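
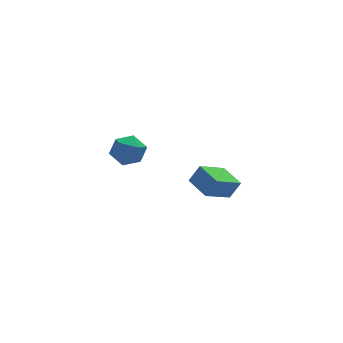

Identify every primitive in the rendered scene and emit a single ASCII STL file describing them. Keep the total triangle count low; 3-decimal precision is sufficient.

solid 
facet normal -0.505 0.024 -0.863
outer loop
vertex 1.932 0.662 -2.383
vertex 1.512 2.032 -2.1
vertex 3.373 1.275 -3.209
endloop
endfacet
facet normal 0.287 -0.938 -0.195
outer loop
vertex 3.928 1.248 -2.26
vertex 1.932 0.662 -2.383
vertex 3.373 1.275 -3.209
endloop
endfacet
facet normal -0.505 0.024 -0.863
outer loop
vertex 3.373 1.275 -3.209
vertex 1.512 2.032 -2.1
vertex 2.953 2.644 -2.926
endloop
endfacet
facet normal 0.814 0.346 -0.466
outer loop
vertex 2.953 2.644 -2.926
vertex 3.928 1.248 -2.26
vertex 3.373 1.275 -3.209
endloop
endfacet
facet normal -0.814 -0.346 0.466
outer loop
vertex 1.932 0.662 -2.383
vertex 2.067 2.005 -1.151
vertex 1.512 2.032 -2.1
endloop
endfacet
facet normal 0.287 -0.938 -0.194
outer loop
vertex 2.487 0.636 -1.434
vertex 1.932 0.662 -2.383
vertex 3.928 1.248 -2.26
endloop
endfacet
facet normal -0.814 -0.346 0.467
outer loop
vertex 2.487 0.636 -1.434
vertex 2.067 2.005 -1.151
vertex 1.932 0.662 -2.383
endloop
endfacet
facet normal -0.287 0.938 0.194
outer loop
vertex 1.512 2.032 -2.1
vertex 2.067 2.005 -1.151
vertex 2.953 2.644 -2.926
endloop
endfacet
facet normal 0.814 0.346 -0.467
outer loop
vertex 3.508 2.618 -1.977
vertex 3.928 1.248 -2.26
vertex 2.953 2.644 -2.926
endloop
endfacet
facet normal -0.288 0.938 0.194
outer loop
vertex 2.953 2.644 -2.926
vertex 2.067 2.005 -1.151
vertex 3.508 2.618 -1.977
endloop
endfacet
facet normal 0.505 -0.024 0.863
outer loop
vertex 3.508 2.618 -1.977
vertex 2.487 0.636 -1.434
vertex 3.928 1.248 -2.26
endloop
endfacet
facet normal 0.505 -0.024 0.863
outer loop
vertex 2.067 2.005 -1.151
vertex 2.487 0.636 -1.434
vertex 3.508 2.618 -1.977
endloop
endfacet
facet normal -0.830 0.289 0.476
outer loop
vertex -3.154 -1.914 4.243
vertex -3.641 -2.522 3.763
vertex -3.267 -2.764 4.562
endloop
endfacet
facet normal -0.256 0.369 0.893
outer loop
vertex -3.154 -1.914 4.243
vertex -3.267 -2.764 4.562
vertex -2.451 -2.355 4.627
endloop
endfacet
facet normal 0.200 0.805 0.559
outer loop
vertex -3.154 -1.914 4.243
vertex -2.451 -2.355 4.627
vertex -2.321 -1.861 3.869
endloop
endfacet
facet normal -0.092 0.994 -0.064
outer loop
vertex -3.154 -1.914 4.243
vertex -2.321 -1.861 3.869
vertex -3.057 -1.964 3.334
endloop
endfacet
facet normal -0.729 0.675 -0.115
outer loop
vertex -3.154 -1.914 4.243
vertex -3.057 -1.964 3.334
vertex -3.641 -2.522 3.763
endloop
endfacet
facet normal 0.057 -0.267 0.962
outer loop
vertex -2.451 -2.355 4.627
vertex -3.267 -2.764 4.562
vertex -2.503 -3.236 4.386
endloop
endfacet
facet normal -0.871 -0.398 0.287
outer loop
vertex -3.267 -2.764 4.562
vertex -3.641 -2.522 3.763
vertex -3.239 -3.339 3.851
endloop
endfacet
facet normal -0.707 0.225 -0.670
outer loop
vertex -3.641 -2.522 3.763
vertex -3.057 -1.964 3.334
vertex -3.109 -2.845 3.093
endloop
endfacet
facet normal 0.323 0.742 -0.587
outer loop
vertex -3.057 -1.964 3.334
vertex -2.321 -1.861 3.869
vertex -2.293 -2.436 3.158
endloop
endfacet
facet normal 0.795 0.437 0.421
outer loop
vertex -2.321 -1.861 3.869
vertex -2.451 -2.355 4.627
vertex -1.919 -2.678 3.957
endloop
endfacet
facet normal 0.092 -0.994 0.064
outer loop
vertex -2.406 -3.286 3.477
vertex -2.503 -3.236 4.386
vertex -3.239 -3.339 3.851
endloop
endfacet
facet normal -0.200 -0.805 -0.559
outer loop
vertex -2.406 -3.286 3.477
vertex -3.239 -3.339 3.851
vertex -3.109 -2.845 3.093
endloop
endfacet
facet normal 0.256 -0.369 -0.893
outer loop
vertex -2.406 -3.286 3.477
vertex -3.109 -2.845 3.093
vertex -2.293 -2.436 3.158
endloop
endfacet
facet normal 0.830 -0.289 -0.476
outer loop
vertex -2.406 -3.286 3.477
vertex -2.293 -2.436 3.158
vertex -1.919 -2.678 3.957
endloop
endfacet
facet normal 0.729 -0.675 0.115
outer loop
vertex -2.406 -3.286 3.477
vertex -1.919 -2.678 3.957
vertex -2.503 -3.236 4.386
endloop
endfacet
facet normal -0.323 -0.742 0.587
outer loop
vertex -3.239 -3.339 3.851
vertex -2.503 -3.236 4.386
vertex -3.267 -2.764 4.562
endloop
endfacet
facet normal -0.795 -0.437 -0.421
outer loop
vertex -3.109 -2.845 3.093
vertex -3.239 -3.339 3.851
vertex -3.641 -2.522 3.763
endloop
endfacet
facet normal -0.057 0.267 -0.962
outer loop
vertex -2.293 -2.436 3.158
vertex -3.109 -2.845 3.093
vertex -3.057 -1.964 3.334
endloop
endfacet
facet normal 0.871 0.398 -0.287
outer loop
vertex -1.919 -2.678 3.957
vertex -2.293 -2.436 3.158
vertex -2.321 -1.861 3.869
endloop
endfacet
facet normal 0.707 -0.225 0.670
outer loop
vertex -2.503 -3.236 4.386
vertex -1.919 -2.678 3.957
vertex -2.451 -2.355 4.627
endloop
endfacet

endsolid


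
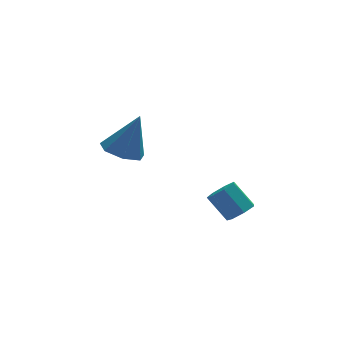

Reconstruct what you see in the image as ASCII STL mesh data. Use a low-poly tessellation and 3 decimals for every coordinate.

solid 
facet normal 0.467 -0.499 -0.730
outer loop
vertex 3.488 -2.878 -1.225
vertex 2.955 -3.114 -1.405
vertex 3.223 -2.597 -1.587
endloop
endfacet
facet normal 0.728 0.685 -0.001
outer loop
vertex 3.488 -2.878 -1.225
vertex 3.223 -2.597 -1.587
vertex 2.917 -2.27 -0.335
endloop
endfacet
facet normal 0.729 0.684 -0.001
outer loop
vertex 2.917 -2.27 -0.335
vertex 3.223 -2.597 -1.587
vertex 2.653 -1.989 -0.697
endloop
endfacet
facet normal -0.468 0.499 0.729
outer loop
vertex 2.917 -2.27 -0.335
vertex 2.653 -1.989 -0.697
vertex 2.385 -2.506 -0.515
endloop
endfacet
facet normal 0.469 -0.499 -0.729
outer loop
vertex 3.223 -2.597 -1.587
vertex 2.955 -3.114 -1.405
vertex 2.757 -2.706 -1.812
endloop
endfacet
facet normal 0.062 0.842 -0.536
outer loop
vertex 3.223 -2.597 -1.587
vertex 2.757 -2.706 -1.812
vertex 2.653 -1.989 -0.697
endloop
endfacet
facet normal 0.063 0.842 -0.536
outer loop
vertex 2.653 -1.989 -0.697
vertex 2.757 -2.706 -1.812
vertex 2.186 -2.097 -0.922
endloop
endfacet
facet normal -0.467 0.499 0.730
outer loop
vertex 2.653 -1.989 -0.697
vertex 2.186 -2.097 -0.922
vertex 2.385 -2.506 -0.515
endloop
endfacet
facet normal 0.469 -0.499 -0.729
outer loop
vertex 2.757 -2.706 -1.812
vertex 2.955 -3.114 -1.405
vertex 2.44 -3.122 -1.731
endloop
endfacet
facet normal -0.650 0.365 -0.667
outer loop
vertex 2.757 -2.706 -1.812
vertex 2.44 -3.122 -1.731
vertex 2.186 -2.097 -0.922
endloop
endfacet
facet normal -0.650 0.365 -0.667
outer loop
vertex 2.186 -2.097 -0.922
vertex 2.44 -3.122 -1.731
vertex 1.869 -2.513 -0.841
endloop
endfacet
facet normal -0.468 0.499 0.730
outer loop
vertex 2.186 -2.097 -0.922
vertex 1.869 -2.513 -0.841
vertex 2.385 -2.506 -0.515
endloop
endfacet
facet normal 0.469 -0.500 -0.728
outer loop
vertex 2.44 -3.122 -1.731
vertex 2.955 -3.114 -1.405
vertex 2.511 -3.532 -1.404
endloop
endfacet
facet normal -0.873 -0.387 -0.296
outer loop
vertex 2.44 -3.122 -1.731
vertex 2.511 -3.532 -1.404
vertex 1.869 -2.513 -0.841
endloop
endfacet
facet normal -0.873 -0.387 -0.296
outer loop
vertex 1.869 -2.513 -0.841
vertex 2.511 -3.532 -1.404
vertex 1.94 -2.923 -0.514
endloop
endfacet
facet normal -0.467 0.500 0.729
outer loop
vertex 1.869 -2.513 -0.841
vertex 1.94 -2.923 -0.514
vertex 2.385 -2.506 -0.515
endloop
endfacet
facet normal 0.468 -0.499 -0.730
outer loop
vertex 2.511 -3.532 -1.404
vertex 2.955 -3.114 -1.405
vertex 2.917 -3.628 -1.078
endloop
endfacet
facet normal -0.440 -0.847 0.298
outer loop
vertex 2.511 -3.532 -1.404
vertex 2.917 -3.628 -1.078
vertex 1.94 -2.923 -0.514
endloop
endfacet
facet normal -0.440 -0.847 0.298
outer loop
vertex 1.94 -2.923 -0.514
vertex 2.917 -3.628 -1.078
vertex 2.346 -3.019 -0.188
endloop
endfacet
facet normal -0.467 0.500 0.729
outer loop
vertex 1.94 -2.923 -0.514
vertex 2.346 -3.019 -0.188
vertex 2.385 -2.506 -0.515
endloop
endfacet
facet normal 0.468 -0.499 -0.730
outer loop
vertex 2.917 -3.628 -1.078
vertex 2.955 -3.114 -1.405
vertex 3.352 -3.337 -0.998
endloop
endfacet
facet normal 0.325 -0.670 0.667
outer loop
vertex 2.917 -3.628 -1.078
vertex 3.352 -3.337 -0.998
vertex 2.346 -3.019 -0.188
endloop
endfacet
facet normal 0.325 -0.670 0.667
outer loop
vertex 2.346 -3.019 -0.188
vertex 3.352 -3.337 -0.998
vertex 2.781 -2.728 -0.108
endloop
endfacet
facet normal -0.468 0.500 0.728
outer loop
vertex 2.346 -3.019 -0.188
vertex 2.781 -2.728 -0.108
vertex 2.385 -2.506 -0.515
endloop
endfacet
facet normal 0.467 -0.499 -0.730
outer loop
vertex 3.352 -3.337 -0.998
vertex 2.955 -3.114 -1.405
vertex 3.488 -2.878 -1.225
endloop
endfacet
facet normal 0.846 0.013 0.533
outer loop
vertex 3.352 -3.337 -0.998
vertex 3.488 -2.878 -1.225
vertex 2.781 -2.728 -0.108
endloop
endfacet
facet normal 0.846 0.013 0.533
outer loop
vertex 2.781 -2.728 -0.108
vertex 3.488 -2.878 -1.225
vertex 2.917 -2.27 -0.335
endloop
endfacet
facet normal -0.468 0.500 0.728
outer loop
vertex 2.781 -2.728 -0.108
vertex 2.917 -2.27 -0.335
vertex 2.385 -2.506 -0.515
endloop
endfacet
facet normal -0.386 -0.055 -0.921
outer loop
vertex 0.212 2.224 -0.752
vertex -0.286 1.53 -0.502
vertex -0.486 2.396 -0.47
endloop
endfacet
facet normal 0.323 0.915 0.243
outer loop
vertex 0.212 2.224 -0.752
vertex -0.486 2.396 -0.47
vertex 0.426 1.63 1.202
endloop
endfacet
facet normal -0.385 -0.055 -0.921
outer loop
vertex -0.486 2.396 -0.47
vertex -0.286 1.53 -0.502
vertex -1.034 1.916 -0.212
endloop
endfacet
facet normal -0.388 0.739 0.550
outer loop
vertex -0.486 2.396 -0.47
vertex -1.034 1.916 -0.212
vertex 0.426 1.63 1.202
endloop
endfacet
facet normal -0.385 -0.054 -0.921
outer loop
vertex -1.034 1.916 -0.212
vertex -0.286 1.53 -0.502
vertex -1.019 1.145 -0.173
endloop
endfacet
facet normal -0.693 0.023 0.720
outer loop
vertex -1.034 1.916 -0.212
vertex -1.019 1.145 -0.173
vertex 0.426 1.63 1.202
endloop
endfacet
facet normal -0.385 -0.054 -0.921
outer loop
vertex -1.019 1.145 -0.173
vertex -0.286 1.53 -0.502
vertex -0.452 0.664 -0.382
endloop
endfacet
facet normal -0.360 -0.695 0.623
outer loop
vertex -1.019 1.145 -0.173
vertex -0.452 0.664 -0.382
vertex 0.426 1.63 1.202
endloop
endfacet
facet normal -0.385 -0.054 -0.921
outer loop
vertex -0.452 0.664 -0.382
vertex -0.286 1.53 -0.502
vertex 0.239 0.834 -0.681
endloop
endfacet
facet normal 0.359 -0.872 0.333
outer loop
vertex -0.452 0.664 -0.382
vertex 0.239 0.834 -0.681
vertex 0.426 1.63 1.202
endloop
endfacet
facet normal -0.385 -0.053 -0.921
outer loop
vertex 0.239 0.834 -0.681
vertex -0.286 1.53 -0.502
vertex 0.535 1.528 -0.845
endloop
endfacet
facet normal 0.923 -0.378 0.068
outer loop
vertex 0.239 0.834 -0.681
vertex 0.535 1.528 -0.845
vertex 0.426 1.63 1.202
endloop
endfacet
facet normal -0.385 -0.056 -0.921
outer loop
vertex 0.535 1.528 -0.845
vertex -0.286 1.53 -0.502
vertex 0.212 2.224 -0.752
endloop
endfacet
facet normal 0.908 0.418 0.028
outer loop
vertex 0.535 1.528 -0.845
vertex 0.212 2.224 -0.752
vertex 0.426 1.63 1.202
endloop
endfacet

endsolid


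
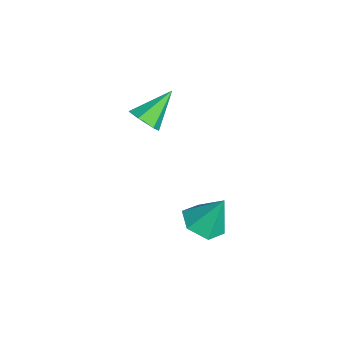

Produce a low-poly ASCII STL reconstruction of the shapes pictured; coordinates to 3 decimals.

solid 
facet normal -0.143 -0.449 -0.882
outer loop
vertex 4.34 -2.484 -3.884
vertex 3.264 -2.486 -3.708
vertex 3.732 -1.642 -4.214
endloop
endfacet
facet normal 0.796 0.602 0.069
outer loop
vertex 4.34 -2.484 -3.884
vertex 3.732 -1.642 -4.214
vertex 3.536 -1.634 -2.032
endloop
endfacet
facet normal -0.143 -0.449 -0.882
outer loop
vertex 3.732 -1.642 -4.214
vertex 3.264 -2.486 -3.708
vertex 2.656 -1.644 -4.038
endloop
endfacet
facet normal -0.002 1.000 -0.004
outer loop
vertex 3.732 -1.642 -4.214
vertex 2.656 -1.644 -4.038
vertex 3.536 -1.634 -2.032
endloop
endfacet
facet normal -0.143 -0.449 -0.882
outer loop
vertex 2.656 -1.644 -4.038
vertex 3.264 -2.486 -3.708
vertex 2.188 -2.488 -3.532
endloop
endfacet
facet normal -0.735 0.599 0.319
outer loop
vertex 2.656 -1.644 -4.038
vertex 2.188 -2.488 -3.532
vertex 3.536 -1.634 -2.032
endloop
endfacet
facet normal -0.143 -0.449 -0.882
outer loop
vertex 2.188 -2.488 -3.532
vertex 3.264 -2.486 -3.708
vertex 2.796 -3.331 -3.202
endloop
endfacet
facet normal -0.669 -0.202 0.716
outer loop
vertex 2.188 -2.488 -3.532
vertex 2.796 -3.331 -3.202
vertex 3.536 -1.634 -2.032
endloop
endfacet
facet normal -0.143 -0.449 -0.882
outer loop
vertex 2.796 -3.331 -3.202
vertex 3.264 -2.486 -3.708
vertex 3.872 -3.329 -3.378
endloop
endfacet
facet normal 0.130 -0.601 0.789
outer loop
vertex 2.796 -3.331 -3.202
vertex 3.872 -3.329 -3.378
vertex 3.536 -1.634 -2.032
endloop
endfacet
facet normal -0.143 -0.449 -0.882
outer loop
vertex 3.872 -3.329 -3.378
vertex 3.264 -2.486 -3.708
vertex 4.34 -2.484 -3.884
endloop
endfacet
facet normal 0.862 -0.199 0.466
outer loop
vertex 3.872 -3.329 -3.378
vertex 4.34 -2.484 -3.884
vertex 3.536 -1.634 -2.032
endloop
endfacet
facet normal 0.377 -0.698 -0.609
outer loop
vertex -1.774 -4.424 -0.637
vertex -2.23 -4.093 -1.299
vertex -1.427 -3.802 -1.136
endloop
endfacet
facet normal 0.657 0.214 0.723
outer loop
vertex -1.774 -4.424 -0.637
vertex -1.427 -3.802 -1.136
vertex -3.01 -2.647 -0.041
endloop
endfacet
facet normal 0.377 -0.699 -0.608
outer loop
vertex -1.427 -3.802 -1.136
vertex -2.23 -4.093 -1.299
vertex -1.883 -3.471 -1.799
endloop
endfacet
facet normal 0.589 0.808 -0.001
outer loop
vertex -1.427 -3.802 -1.136
vertex -1.883 -3.471 -1.799
vertex -3.01 -2.647 -0.041
endloop
endfacet
facet normal 0.376 -0.699 -0.608
outer loop
vertex -1.883 -3.471 -1.799
vertex -2.23 -4.093 -1.299
vertex -2.687 -3.762 -1.962
endloop
endfacet
facet normal -0.197 0.833 -0.517
outer loop
vertex -1.883 -3.471 -1.799
vertex -2.687 -3.762 -1.962
vertex -3.01 -2.647 -0.041
endloop
endfacet
facet normal 0.377 -0.699 -0.608
outer loop
vertex -2.687 -3.762 -1.962
vertex -2.23 -4.093 -1.299
vertex -3.033 -4.384 -1.462
endloop
endfacet
facet normal -0.915 0.263 -0.306
outer loop
vertex -2.687 -3.762 -1.962
vertex -3.033 -4.384 -1.462
vertex -3.01 -2.647 -0.041
endloop
endfacet
facet normal 0.377 -0.698 -0.609
outer loop
vertex -3.033 -4.384 -1.462
vertex -2.23 -4.093 -1.299
vertex -2.577 -4.715 -0.8
endloop
endfacet
facet normal -0.846 -0.331 0.418
outer loop
vertex -3.033 -4.384 -1.462
vertex -2.577 -4.715 -0.8
vertex -3.01 -2.647 -0.041
endloop
endfacet
facet normal 0.377 -0.698 -0.609
outer loop
vertex -2.577 -4.715 -0.8
vertex -2.23 -4.093 -1.299
vertex -1.774 -4.424 -0.637
endloop
endfacet
facet normal -0.061 -0.355 0.933
outer loop
vertex -2.577 -4.715 -0.8
vertex -1.774 -4.424 -0.637
vertex -3.01 -2.647 -0.041
endloop
endfacet

endsolid


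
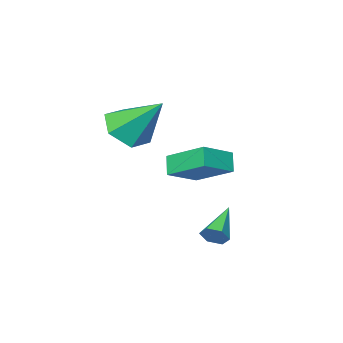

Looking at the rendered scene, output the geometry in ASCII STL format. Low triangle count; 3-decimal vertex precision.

solid 
facet normal -0.365 -0.541 0.758
outer loop
vertex 0.829 1.61 -0.398
vertex -0.474 1.599 -1.034
vertex 1.289 0.02 -1.311
endloop
endfacet
facet normal 0.899 0.008 0.439
outer loop
vertex 1.614 0.501 -1.986
vertex 0.829 1.61 -0.398
vertex 1.289 0.02 -1.311
endloop
endfacet
facet normal -0.365 -0.541 0.758
outer loop
vertex 1.289 0.02 -1.311
vertex -0.474 1.599 -1.034
vertex -0.014 0.009 -1.947
endloop
endfacet
facet normal 0.243 -0.841 -0.483
outer loop
vertex -0.014 0.009 -1.947
vertex 1.614 0.501 -1.986
vertex 1.289 0.02 -1.311
endloop
endfacet
facet normal -0.243 0.841 0.483
outer loop
vertex 0.829 1.61 -0.398
vertex -0.149 2.08 -1.709
vertex -0.474 1.599 -1.034
endloop
endfacet
facet normal 0.899 0.008 0.439
outer loop
vertex 1.154 2.091 -1.073
vertex 0.829 1.61 -0.398
vertex 1.614 0.501 -1.986
endloop
endfacet
facet normal -0.243 0.841 0.483
outer loop
vertex 1.154 2.091 -1.073
vertex -0.149 2.08 -1.709
vertex 0.829 1.61 -0.398
endloop
endfacet
facet normal -0.899 -0.008 -0.439
outer loop
vertex -0.474 1.599 -1.034
vertex -0.149 2.08 -1.709
vertex -0.014 0.009 -1.947
endloop
endfacet
facet normal 0.243 -0.841 -0.483
outer loop
vertex 0.311 0.49 -2.622
vertex 1.614 0.501 -1.986
vertex -0.014 0.009 -1.947
endloop
endfacet
facet normal -0.899 -0.008 -0.439
outer loop
vertex -0.014 0.009 -1.947
vertex -0.149 2.08 -1.709
vertex 0.311 0.49 -2.622
endloop
endfacet
facet normal 0.365 0.541 -0.758
outer loop
vertex 0.311 0.49 -2.622
vertex 1.154 2.091 -1.073
vertex 1.614 0.501 -1.986
endloop
endfacet
facet normal 0.365 0.541 -0.758
outer loop
vertex -0.149 2.08 -1.709
vertex 1.154 2.091 -1.073
vertex 0.311 0.49 -2.622
endloop
endfacet
facet normal 0.753 0.490 -0.439
outer loop
vertex 1.634 2.867 -3.717
vertex 1.326 2.925 -4.181
vertex 1.305 3.316 -3.781
endloop
endfacet
facet normal 0.077 0.195 0.978
outer loop
vertex 1.634 2.867 -3.717
vertex 1.305 3.316 -3.781
vertex 0.054 2.095 -3.439
endloop
endfacet
facet normal 0.753 0.490 -0.439
outer loop
vertex 1.305 3.316 -3.781
vertex 1.326 2.925 -4.181
vertex 0.997 3.373 -4.245
endloop
endfacet
facet normal -0.556 0.696 0.454
outer loop
vertex 1.305 3.316 -3.781
vertex 0.997 3.373 -4.245
vertex 0.054 2.095 -3.439
endloop
endfacet
facet normal 0.753 0.490 -0.439
outer loop
vertex 0.997 3.373 -4.245
vertex 1.326 2.925 -4.181
vertex 1.018 2.982 -4.645
endloop
endfacet
facet normal -0.839 0.366 -0.402
outer loop
vertex 0.997 3.373 -4.245
vertex 1.018 2.982 -4.645
vertex 0.054 2.095 -3.439
endloop
endfacet
facet normal 0.753 0.490 -0.439
outer loop
vertex 1.018 2.982 -4.645
vertex 1.326 2.925 -4.181
vertex 1.347 2.534 -4.581
endloop
endfacet
facet normal -0.492 -0.466 -0.736
outer loop
vertex 1.018 2.982 -4.645
vertex 1.347 2.534 -4.581
vertex 0.054 2.095 -3.439
endloop
endfacet
facet normal 0.753 0.490 -0.439
outer loop
vertex 1.347 2.534 -4.581
vertex 1.326 2.925 -4.181
vertex 1.655 2.476 -4.117
endloop
endfacet
facet normal 0.140 -0.967 -0.214
outer loop
vertex 1.347 2.534 -4.581
vertex 1.655 2.476 -4.117
vertex 0.054 2.095 -3.439
endloop
endfacet
facet normal 0.753 0.490 -0.439
outer loop
vertex 1.655 2.476 -4.117
vertex 1.326 2.925 -4.181
vertex 1.634 2.867 -3.717
endloop
endfacet
facet normal 0.424 -0.636 0.644
outer loop
vertex 1.655 2.476 -4.117
vertex 1.634 2.867 -3.717
vertex 0.054 2.095 -3.439
endloop
endfacet
facet normal 0.260 -0.640 -0.723
outer loop
vertex 2.997 -1.144 -0.15
vertex 1.974 -1.438 -0.258
vertex 2.361 -0.627 -0.837
endloop
endfacet
facet normal 0.598 0.800 0.048
outer loop
vertex 2.997 -1.144 -0.15
vertex 2.361 -0.627 -0.837
vertex 1.406 -0.042 1.318
endloop
endfacet
facet normal 0.260 -0.640 -0.723
outer loop
vertex 2.361 -0.627 -0.837
vertex 1.974 -1.438 -0.258
vertex 1.338 -0.921 -0.945
endloop
endfacet
facet normal -0.225 0.911 -0.347
outer loop
vertex 2.361 -0.627 -0.837
vertex 1.338 -0.921 -0.945
vertex 1.406 -0.042 1.318
endloop
endfacet
facet normal 0.260 -0.641 -0.723
outer loop
vertex 1.338 -0.921 -0.945
vertex 1.974 -1.438 -0.258
vertex 0.951 -1.732 -0.365
endloop
endfacet
facet normal -0.926 0.361 -0.113
outer loop
vertex 1.338 -0.921 -0.945
vertex 0.951 -1.732 -0.365
vertex 1.406 -0.042 1.318
endloop
endfacet
facet normal 0.260 -0.640 -0.723
outer loop
vertex 0.951 -1.732 -0.365
vertex 1.974 -1.438 -0.258
vertex 1.586 -2.25 0.322
endloop
endfacet
facet normal -0.802 -0.298 0.517
outer loop
vertex 0.951 -1.732 -0.365
vertex 1.586 -2.25 0.322
vertex 1.406 -0.042 1.318
endloop
endfacet
facet normal 0.261 -0.641 -0.722
outer loop
vertex 1.586 -2.25 0.322
vertex 1.974 -1.438 -0.258
vertex 2.61 -1.955 0.43
endloop
endfacet
facet normal 0.022 -0.410 0.912
outer loop
vertex 1.586 -2.25 0.322
vertex 2.61 -1.955 0.43
vertex 1.406 -0.042 1.318
endloop
endfacet
facet normal 0.260 -0.641 -0.722
outer loop
vertex 2.61 -1.955 0.43
vertex 1.974 -1.438 -0.258
vertex 2.997 -1.144 -0.15
endloop
endfacet
facet normal 0.722 0.140 0.678
outer loop
vertex 2.61 -1.955 0.43
vertex 2.997 -1.144 -0.15
vertex 1.406 -0.042 1.318
endloop
endfacet

endsolid


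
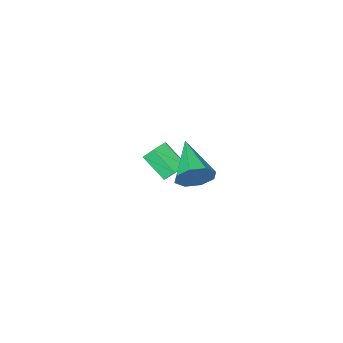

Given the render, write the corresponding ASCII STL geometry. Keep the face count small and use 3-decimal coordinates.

solid 
facet normal -0.233 0.771 -0.592
outer loop
vertex -3.004 -1.108 -4.66
vertex -3.366 -0.808 -4.127
vertex -2.675 -0.665 -4.213
endloop
endfacet
facet normal 0.855 -0.128 -0.502
outer loop
vertex -3.004 -1.108 -4.66
vertex -2.675 -0.665 -4.213
vertex -2.653 -2.272 -3.765
endloop
endfacet
facet normal 0.855 -0.128 -0.502
outer loop
vertex -2.653 -2.272 -3.765
vertex -2.675 -0.665 -4.213
vertex -2.324 -1.83 -3.318
endloop
endfacet
facet normal 0.232 -0.772 0.592
outer loop
vertex -2.653 -2.272 -3.765
vertex -2.324 -1.83 -3.318
vertex -3.014 -1.972 -3.233
endloop
endfacet
facet normal -0.233 0.771 -0.592
outer loop
vertex -2.675 -0.665 -4.213
vertex -3.366 -0.808 -4.127
vertex -3.037 -0.365 -3.68
endloop
endfacet
facet normal 0.829 0.476 0.295
outer loop
vertex -2.675 -0.665 -4.213
vertex -3.037 -0.365 -3.68
vertex -2.324 -1.83 -3.318
endloop
endfacet
facet normal 0.829 0.476 0.294
outer loop
vertex -2.324 -1.83 -3.318
vertex -3.037 -0.365 -3.68
vertex -2.685 -1.53 -2.786
endloop
endfacet
facet normal 0.232 -0.772 0.592
outer loop
vertex -2.324 -1.83 -3.318
vertex -2.685 -1.53 -2.786
vertex -3.014 -1.972 -3.233
endloop
endfacet
facet normal -0.233 0.771 -0.593
outer loop
vertex -3.037 -0.365 -3.68
vertex -3.366 -0.808 -4.127
vertex -3.727 -0.508 -3.595
endloop
endfacet
facet normal -0.027 0.603 0.797
outer loop
vertex -3.037 -0.365 -3.68
vertex -3.727 -0.508 -3.595
vertex -2.685 -1.53 -2.786
endloop
endfacet
facet normal -0.025 0.605 0.796
outer loop
vertex -2.685 -1.53 -2.786
vertex -3.727 -0.508 -3.595
vertex -3.376 -1.672 -2.7
endloop
endfacet
facet normal 0.232 -0.772 0.592
outer loop
vertex -2.685 -1.53 -2.786
vertex -3.376 -1.672 -2.7
vertex -3.014 -1.972 -3.233
endloop
endfacet
facet normal -0.232 0.772 -0.592
outer loop
vertex -3.727 -0.508 -3.595
vertex -3.366 -0.808 -4.127
vertex -4.056 -0.95 -4.042
endloop
endfacet
facet normal -0.855 0.128 0.502
outer loop
vertex -3.727 -0.508 -3.595
vertex -4.056 -0.95 -4.042
vertex -3.376 -1.672 -2.7
endloop
endfacet
facet normal -0.855 0.128 0.502
outer loop
vertex -3.376 -1.672 -2.7
vertex -4.056 -0.95 -4.042
vertex -3.705 -2.115 -3.147
endloop
endfacet
facet normal 0.233 -0.771 0.592
outer loop
vertex -3.376 -1.672 -2.7
vertex -3.705 -2.115 -3.147
vertex -3.014 -1.972 -3.233
endloop
endfacet
facet normal -0.232 0.772 -0.592
outer loop
vertex -4.056 -0.95 -4.042
vertex -3.366 -0.808 -4.127
vertex -3.695 -1.25 -4.574
endloop
endfacet
facet normal -0.829 -0.476 -0.294
outer loop
vertex -4.056 -0.95 -4.042
vertex -3.695 -1.25 -4.574
vertex -3.705 -2.115 -3.147
endloop
endfacet
facet normal -0.828 -0.476 -0.295
outer loop
vertex -3.705 -2.115 -3.147
vertex -3.695 -1.25 -4.574
vertex -3.343 -2.415 -3.68
endloop
endfacet
facet normal 0.233 -0.771 0.592
outer loop
vertex -3.705 -2.115 -3.147
vertex -3.343 -2.415 -3.68
vertex -3.014 -1.972 -3.233
endloop
endfacet
facet normal -0.232 0.772 -0.592
outer loop
vertex -3.695 -1.25 -4.574
vertex -3.366 -0.808 -4.127
vertex -3.004 -1.108 -4.66
endloop
endfacet
facet normal 0.025 -0.604 -0.797
outer loop
vertex -3.695 -1.25 -4.574
vertex -3.004 -1.108 -4.66
vertex -3.343 -2.415 -3.68
endloop
endfacet
facet normal 0.027 -0.604 -0.796
outer loop
vertex -3.343 -2.415 -3.68
vertex -3.004 -1.108 -4.66
vertex -2.653 -2.272 -3.765
endloop
endfacet
facet normal 0.233 -0.771 0.593
outer loop
vertex -3.343 -2.415 -3.68
vertex -2.653 -2.272 -3.765
vertex -3.014 -1.972 -3.233
endloop
endfacet
facet normal 0.339 0.871 -0.355
outer loop
vertex -0.803 3.829 -0.599
vertex -1.038 4.226 0.15
vertex -0.311 3.825 -0.14
endloop
endfacet
facet normal 0.428 -0.774 -0.466
outer loop
vertex -0.803 3.829 -0.599
vertex -0.311 3.825 -0.14
vertex -1.742 2.414 0.89
endloop
endfacet
facet normal 0.338 0.871 -0.356
outer loop
vertex -0.311 3.825 -0.14
vertex -1.038 4.226 0.15
vertex -0.244 4.056 0.489
endloop
endfacet
facet normal 0.748 -0.644 0.157
outer loop
vertex -0.311 3.825 -0.14
vertex -0.244 4.056 0.489
vertex -1.742 2.414 0.89
endloop
endfacet
facet normal 0.338 0.871 -0.356
outer loop
vertex -0.244 4.056 0.489
vertex -1.038 4.226 0.15
vertex -0.643 4.387 0.92
endloop
endfacet
facet normal 0.558 -0.323 0.764
outer loop
vertex -0.244 4.056 0.489
vertex -0.643 4.387 0.92
vertex -1.742 2.414 0.89
endloop
endfacet
facet normal 0.338 0.871 -0.356
outer loop
vertex -0.643 4.387 0.92
vertex -1.038 4.226 0.15
vertex -1.273 4.623 0.899
endloop
endfacet
facet normal -0.032 0.003 0.999
outer loop
vertex -0.643 4.387 0.92
vertex -1.273 4.623 0.899
vertex -1.742 2.414 0.89
endloop
endfacet
facet normal 0.338 0.871 -0.356
outer loop
vertex -1.273 4.623 0.899
vertex -1.038 4.226 0.15
vertex -1.766 4.627 0.44
endloop
endfacet
facet normal -0.674 0.140 0.725
outer loop
vertex -1.273 4.623 0.899
vertex -1.766 4.627 0.44
vertex -1.742 2.414 0.89
endloop
endfacet
facet normal 0.338 0.871 -0.355
outer loop
vertex -1.766 4.627 0.44
vertex -1.038 4.226 0.15
vertex -1.832 4.396 -0.189
endloop
endfacet
facet normal -0.995 0.010 0.101
outer loop
vertex -1.766 4.627 0.44
vertex -1.832 4.396 -0.189
vertex -1.742 2.414 0.89
endloop
endfacet
facet normal 0.339 0.871 -0.357
outer loop
vertex -1.832 4.396 -0.189
vertex -1.038 4.226 0.15
vertex -1.434 4.065 -0.619
endloop
endfacet
facet normal -0.805 -0.312 -0.505
outer loop
vertex -1.832 4.396 -0.189
vertex -1.434 4.065 -0.619
vertex -1.742 2.414 0.89
endloop
endfacet
facet normal 0.337 0.871 -0.356
outer loop
vertex -1.434 4.065 -0.619
vertex -1.038 4.226 0.15
vertex -0.803 3.829 -0.599
endloop
endfacet
facet normal -0.215 -0.637 -0.741
outer loop
vertex -1.434 4.065 -0.619
vertex -0.803 3.829 -0.599
vertex -1.742 2.414 0.89
endloop
endfacet

endsolid


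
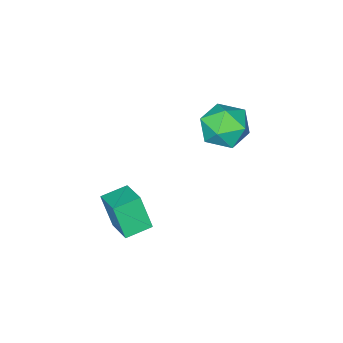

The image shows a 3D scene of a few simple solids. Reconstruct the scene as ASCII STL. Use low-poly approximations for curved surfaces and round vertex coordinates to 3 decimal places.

solid 
facet normal -0.948 0.278 0.153
outer loop
vertex 0.622 -2.832 0.763
vertex 1.077 -1.573 1.293
vertex 0.572 -2.208 -0.677
endloop
endfacet
facet normal -0.315 -0.875 -0.368
outer loop
vertex 1.663 -2.527 -0.853
vertex 0.622 -2.832 0.763
vertex 0.572 -2.208 -0.677
endloop
endfacet
facet normal -0.948 0.278 0.154
outer loop
vertex 0.572 -2.208 -0.677
vertex 1.077 -1.573 1.293
vertex 1.027 -0.948 -0.146
endloop
endfacet
facet normal -0.032 0.398 -0.917
outer loop
vertex 1.027 -0.948 -0.146
vertex 1.663 -2.527 -0.853
vertex 0.572 -2.208 -0.677
endloop
endfacet
facet normal 0.032 -0.398 0.917
outer loop
vertex 0.622 -2.832 0.763
vertex 2.168 -1.892 1.117
vertex 1.077 -1.573 1.293
endloop
endfacet
facet normal -0.316 -0.874 -0.369
outer loop
vertex 1.713 -3.152 0.586
vertex 0.622 -2.832 0.763
vertex 1.663 -2.527 -0.853
endloop
endfacet
facet normal 0.032 -0.398 0.917
outer loop
vertex 1.713 -3.152 0.586
vertex 2.168 -1.892 1.117
vertex 0.622 -2.832 0.763
endloop
endfacet
facet normal 0.315 0.874 0.369
outer loop
vertex 1.077 -1.573 1.293
vertex 2.168 -1.892 1.117
vertex 1.027 -0.948 -0.146
endloop
endfacet
facet normal -0.032 0.398 -0.917
outer loop
vertex 2.118 -1.268 -0.323
vertex 1.663 -2.527 -0.853
vertex 1.027 -0.948 -0.146
endloop
endfacet
facet normal 0.316 0.874 0.368
outer loop
vertex 1.027 -0.948 -0.146
vertex 2.168 -1.892 1.117
vertex 2.118 -1.268 -0.323
endloop
endfacet
facet normal 0.948 -0.278 -0.154
outer loop
vertex 2.118 -1.268 -0.323
vertex 1.713 -3.152 0.586
vertex 1.663 -2.527 -0.853
endloop
endfacet
facet normal 0.948 -0.278 -0.153
outer loop
vertex 2.168 -1.892 1.117
vertex 1.713 -3.152 0.586
vertex 2.118 -1.268 -0.323
endloop
endfacet
facet normal -0.180 0.954 -0.239
outer loop
vertex -2.959 -0.755 2.221
vertex -4.066 -0.943 2.303
vertex -3.484 -0.607 3.205
endloop
endfacet
facet normal 0.444 0.890 0.103
outer loop
vertex -2.959 -0.755 2.221
vertex -3.484 -0.607 3.205
vertex -2.476 -1.106 3.174
endloop
endfacet
facet normal 0.855 0.442 -0.270
outer loop
vertex -2.959 -0.755 2.221
vertex -2.476 -1.106 3.174
vertex -2.434 -1.75 2.253
endloop
endfacet
facet normal 0.486 0.229 -0.843
outer loop
vertex -2.959 -0.755 2.221
vertex -2.434 -1.75 2.253
vertex -3.417 -1.65 1.714
endloop
endfacet
facet normal -0.154 0.545 -0.824
outer loop
vertex -2.959 -0.755 2.221
vertex -3.417 -1.65 1.714
vertex -4.066 -0.943 2.303
endloop
endfacet
facet normal 0.317 0.595 0.739
outer loop
vertex -2.476 -1.106 3.174
vertex -3.484 -0.607 3.205
vertex -3.283 -1.51 3.846
endloop
endfacet
facet normal -0.692 0.697 0.187
outer loop
vertex -3.484 -0.607 3.205
vertex -4.066 -0.943 2.303
vertex -4.266 -1.41 3.307
endloop
endfacet
facet normal -0.650 0.036 -0.759
outer loop
vertex -4.066 -0.943 2.303
vertex -3.417 -1.65 1.714
vertex -4.224 -2.054 2.386
endloop
endfacet
facet normal 0.385 -0.476 -0.791
outer loop
vertex -3.417 -1.65 1.714
vertex -2.434 -1.75 2.253
vertex -3.216 -2.553 2.355
endloop
endfacet
facet normal 0.982 -0.130 0.135
outer loop
vertex -2.434 -1.75 2.253
vertex -2.476 -1.106 3.174
vertex -2.634 -2.217 3.257
endloop
endfacet
facet normal -0.486 -0.229 0.843
outer loop
vertex -3.741 -2.405 3.339
vertex -3.283 -1.51 3.846
vertex -4.266 -1.41 3.307
endloop
endfacet
facet normal -0.855 -0.442 0.270
outer loop
vertex -3.741 -2.405 3.339
vertex -4.266 -1.41 3.307
vertex -4.224 -2.054 2.386
endloop
endfacet
facet normal -0.444 -0.890 -0.103
outer loop
vertex -3.741 -2.405 3.339
vertex -4.224 -2.054 2.386
vertex -3.216 -2.553 2.355
endloop
endfacet
facet normal 0.180 -0.954 0.239
outer loop
vertex -3.741 -2.405 3.339
vertex -3.216 -2.553 2.355
vertex -2.634 -2.217 3.257
endloop
endfacet
facet normal 0.154 -0.545 0.824
outer loop
vertex -3.741 -2.405 3.339
vertex -2.634 -2.217 3.257
vertex -3.283 -1.51 3.846
endloop
endfacet
facet normal -0.385 0.476 0.791
outer loop
vertex -4.266 -1.41 3.307
vertex -3.283 -1.51 3.846
vertex -3.484 -0.607 3.205
endloop
endfacet
facet normal -0.982 0.130 -0.135
outer loop
vertex -4.224 -2.054 2.386
vertex -4.266 -1.41 3.307
vertex -4.066 -0.943 2.303
endloop
endfacet
facet normal -0.317 -0.595 -0.739
outer loop
vertex -3.216 -2.553 2.355
vertex -4.224 -2.054 2.386
vertex -3.417 -1.65 1.714
endloop
endfacet
facet normal 0.692 -0.697 -0.187
outer loop
vertex -2.634 -2.217 3.257
vertex -3.216 -2.553 2.355
vertex -2.434 -1.75 2.253
endloop
endfacet
facet normal 0.650 -0.036 0.759
outer loop
vertex -3.283 -1.51 3.846
vertex -2.634 -2.217 3.257
vertex -2.476 -1.106 3.174
endloop
endfacet

endsolid


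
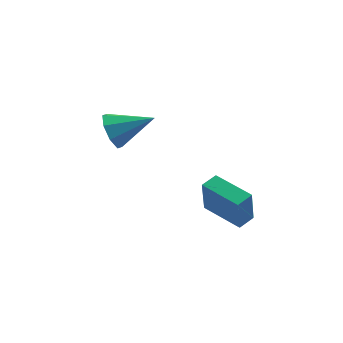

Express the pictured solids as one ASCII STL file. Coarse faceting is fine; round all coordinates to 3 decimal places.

solid 
facet normal -0.721 0.688 0.082
outer loop
vertex 1.467 -2.873 -3.004
vertex 2.095 -2.234 -2.846
vertex 1.582 -2.534 -4.839
endloop
endfacet
facet normal -0.690 -0.703 -0.173
outer loop
vertex 3.125 -4.006 -5.014
vertex 1.467 -2.873 -3.004
vertex 1.582 -2.534 -4.839
endloop
endfacet
facet normal -0.721 0.688 0.082
outer loop
vertex 1.582 -2.534 -4.839
vertex 2.095 -2.234 -2.846
vertex 2.21 -1.894 -4.681
endloop
endfacet
facet normal 0.062 0.182 -0.981
outer loop
vertex 2.21 -1.894 -4.681
vertex 3.125 -4.006 -5.014
vertex 1.582 -2.534 -4.839
endloop
endfacet
facet normal -0.062 -0.182 0.981
outer loop
vertex 1.467 -2.873 -3.004
vertex 3.638 -3.706 -3.021
vertex 2.095 -2.234 -2.846
endloop
endfacet
facet normal -0.690 -0.702 -0.173
outer loop
vertex 3.01 -4.346 -3.179
vertex 1.467 -2.873 -3.004
vertex 3.125 -4.006 -5.014
endloop
endfacet
facet normal -0.062 -0.181 0.981
outer loop
vertex 3.01 -4.346 -3.179
vertex 3.638 -3.706 -3.021
vertex 1.467 -2.873 -3.004
endloop
endfacet
facet normal 0.690 0.703 0.173
outer loop
vertex 2.095 -2.234 -2.846
vertex 3.638 -3.706 -3.021
vertex 2.21 -1.894 -4.681
endloop
endfacet
facet normal 0.062 0.182 -0.981
outer loop
vertex 3.753 -3.367 -4.856
vertex 3.125 -4.006 -5.014
vertex 2.21 -1.894 -4.681
endloop
endfacet
facet normal 0.690 0.703 0.173
outer loop
vertex 2.21 -1.894 -4.681
vertex 3.638 -3.706 -3.021
vertex 3.753 -3.367 -4.856
endloop
endfacet
facet normal 0.721 -0.688 -0.082
outer loop
vertex 3.753 -3.367 -4.856
vertex 3.01 -4.346 -3.179
vertex 3.125 -4.006 -5.014
endloop
endfacet
facet normal 0.721 -0.688 -0.082
outer loop
vertex 3.638 -3.706 -3.021
vertex 3.01 -4.346 -3.179
vertex 3.753 -3.367 -4.856
endloop
endfacet
facet normal -0.907 -0.007 -0.420
outer loop
vertex -2.275 2.818 -3.926
vertex -2.649 2.202 -3.108
vertex -2.572 3.273 -3.293
endloop
endfacet
facet normal 0.583 0.764 -0.275
outer loop
vertex -2.275 2.818 -3.926
vertex -2.572 3.273 -3.293
vertex -0.671 2.218 -2.192
endloop
endfacet
facet normal -0.907 -0.007 -0.420
outer loop
vertex -2.572 3.273 -3.293
vertex -2.649 2.202 -3.108
vertex -2.914 3.101 -2.552
endloop
endfacet
facet normal 0.296 0.891 0.343
outer loop
vertex -2.572 3.273 -3.293
vertex -2.914 3.101 -2.552
vertex -0.671 2.218 -2.192
endloop
endfacet
facet normal -0.907 -0.007 -0.421
outer loop
vertex -2.914 3.101 -2.552
vertex -2.649 2.202 -3.108
vertex -3.101 2.401 -2.137
endloop
endfacet
facet normal 0.057 0.498 0.865
outer loop
vertex -2.914 3.101 -2.552
vertex -3.101 2.401 -2.137
vertex -0.671 2.218 -2.192
endloop
endfacet
facet normal -0.907 -0.007 -0.421
outer loop
vertex -3.101 2.401 -2.137
vertex -2.649 2.202 -3.108
vertex -3.023 1.585 -2.291
endloop
endfacet
facet normal 0.008 -0.185 0.983
outer loop
vertex -3.101 2.401 -2.137
vertex -3.023 1.585 -2.291
vertex -0.671 2.218 -2.192
endloop
endfacet
facet normal -0.907 -0.008 -0.421
outer loop
vertex -3.023 1.585 -2.291
vertex -2.649 2.202 -3.108
vertex -2.725 1.13 -2.924
endloop
endfacet
facet normal 0.177 -0.758 0.628
outer loop
vertex -3.023 1.585 -2.291
vertex -2.725 1.13 -2.924
vertex -0.671 2.218 -2.192
endloop
endfacet
facet normal -0.907 -0.008 -0.421
outer loop
vertex -2.725 1.13 -2.924
vertex -2.649 2.202 -3.108
vertex -2.383 1.303 -3.665
endloop
endfacet
facet normal 0.466 -0.885 0.008
outer loop
vertex -2.725 1.13 -2.924
vertex -2.383 1.303 -3.665
vertex -0.671 2.218 -2.192
endloop
endfacet
facet normal -0.907 -0.008 -0.420
outer loop
vertex -2.383 1.303 -3.665
vertex -2.649 2.202 -3.108
vertex -2.197 2.002 -4.08
endloop
endfacet
facet normal 0.704 -0.492 -0.513
outer loop
vertex -2.383 1.303 -3.665
vertex -2.197 2.002 -4.08
vertex -0.671 2.218 -2.192
endloop
endfacet
facet normal -0.907 -0.007 -0.420
outer loop
vertex -2.197 2.002 -4.08
vertex -2.649 2.202 -3.108
vertex -2.275 2.818 -3.926
endloop
endfacet
facet normal 0.753 0.191 -0.630
outer loop
vertex -2.197 2.002 -4.08
vertex -2.275 2.818 -3.926
vertex -0.671 2.218 -2.192
endloop
endfacet

endsolid


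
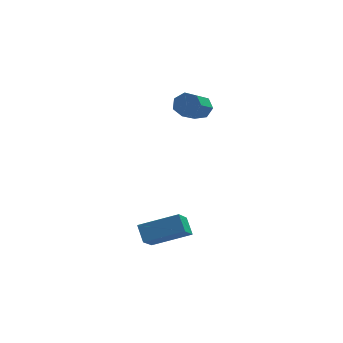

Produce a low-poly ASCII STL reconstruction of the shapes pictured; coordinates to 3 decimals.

solid 
facet normal 0.340 0.724 -0.600
outer loop
vertex -1.513 2.058 2.972
vertex -1.809 2.496 3.333
vertex -1.215 2.266 3.392
endloop
endfacet
facet normal 0.772 -0.579 -0.261
outer loop
vertex -1.513 2.058 2.972
vertex -1.215 2.266 3.392
vertex -2.215 0.566 4.206
endloop
endfacet
facet normal 0.772 -0.579 -0.262
outer loop
vertex -2.215 0.566 4.206
vertex -1.215 2.266 3.392
vertex -1.917 0.773 4.627
endloop
endfacet
facet normal -0.342 -0.724 0.598
outer loop
vertex -2.215 0.566 4.206
vertex -1.917 0.773 4.627
vertex -2.511 1.004 4.567
endloop
endfacet
facet normal 0.340 0.725 -0.599
outer loop
vertex -1.215 2.266 3.392
vertex -1.809 2.496 3.333
vertex -1.364 2.647 3.768
endloop
endfacet
facet normal 0.901 -0.070 0.428
outer loop
vertex -1.215 2.266 3.392
vertex -1.364 2.647 3.768
vertex -1.917 0.773 4.627
endloop
endfacet
facet normal 0.901 -0.069 0.428
outer loop
vertex -1.917 0.773 4.627
vertex -1.364 2.647 3.768
vertex -2.066 1.154 5.002
endloop
endfacet
facet normal -0.342 -0.724 0.599
outer loop
vertex -1.917 0.773 4.627
vertex -2.066 1.154 5.002
vertex -2.511 1.004 4.567
endloop
endfacet
facet normal 0.340 0.725 -0.599
outer loop
vertex -1.364 2.647 3.768
vertex -1.809 2.496 3.333
vertex -1.849 2.914 3.816
endloop
endfacet
facet normal 0.350 0.493 0.796
outer loop
vertex -1.364 2.647 3.768
vertex -1.849 2.914 3.816
vertex -2.066 1.154 5.002
endloop
endfacet
facet normal 0.351 0.493 0.796
outer loop
vertex -2.066 1.154 5.002
vertex -1.849 2.914 3.816
vertex -2.551 1.422 5.05
endloop
endfacet
facet normal -0.341 -0.725 0.599
outer loop
vertex -2.066 1.154 5.002
vertex -2.551 1.422 5.05
vertex -2.511 1.004 4.567
endloop
endfacet
facet normal 0.342 0.724 -0.599
outer loop
vertex -1.849 2.914 3.816
vertex -1.809 2.496 3.333
vertex -2.303 2.867 3.5
endloop
endfacet
facet normal -0.463 0.684 0.564
outer loop
vertex -1.849 2.914 3.816
vertex -2.303 2.867 3.5
vertex -2.551 1.422 5.05
endloop
endfacet
facet normal -0.463 0.684 0.564
outer loop
vertex -2.551 1.422 5.05
vertex -2.303 2.867 3.5
vertex -3.005 1.375 4.734
endloop
endfacet
facet normal -0.342 -0.724 0.599
outer loop
vertex -2.551 1.422 5.05
vertex -3.005 1.375 4.734
vertex -2.511 1.004 4.567
endloop
endfacet
facet normal 0.341 0.724 -0.600
outer loop
vertex -2.303 2.867 3.5
vertex -1.809 2.496 3.333
vertex -2.386 2.54 3.058
endloop
endfacet
facet normal -0.928 0.360 -0.092
outer loop
vertex -2.303 2.867 3.5
vertex -2.386 2.54 3.058
vertex -3.005 1.375 4.734
endloop
endfacet
facet normal -0.928 0.360 -0.092
outer loop
vertex -3.005 1.375 4.734
vertex -2.386 2.54 3.058
vertex -3.088 1.048 4.293
endloop
endfacet
facet normal -0.340 -0.724 0.601
outer loop
vertex -3.005 1.375 4.734
vertex -3.088 1.048 4.293
vertex -2.511 1.004 4.567
endloop
endfacet
facet normal 0.340 0.725 -0.598
outer loop
vertex -2.386 2.54 3.058
vertex -1.809 2.496 3.333
vertex -2.034 2.181 2.823
endloop
endfacet
facet normal -0.694 -0.236 -0.680
outer loop
vertex -2.386 2.54 3.058
vertex -2.034 2.181 2.823
vertex -3.088 1.048 4.293
endloop
endfacet
facet normal -0.695 -0.236 -0.680
outer loop
vertex -3.088 1.048 4.293
vertex -2.034 2.181 2.823
vertex -2.736 0.688 4.058
endloop
endfacet
facet normal -0.340 -0.724 0.600
outer loop
vertex -3.088 1.048 4.293
vertex -2.736 0.688 4.058
vertex -2.511 1.004 4.567
endloop
endfacet
facet normal 0.342 0.724 -0.598
outer loop
vertex -2.034 2.181 2.823
vertex -1.809 2.496 3.333
vertex -1.513 2.058 2.972
endloop
endfacet
facet normal 0.062 -0.653 -0.755
outer loop
vertex -2.034 2.181 2.823
vertex -1.513 2.058 2.972
vertex -2.736 0.688 4.058
endloop
endfacet
facet normal 0.061 -0.653 -0.755
outer loop
vertex -2.736 0.688 4.058
vertex -1.513 2.058 2.972
vertex -2.215 0.566 4.206
endloop
endfacet
facet normal -0.340 -0.724 0.600
outer loop
vertex -2.736 0.688 4.058
vertex -2.215 0.566 4.206
vertex -2.511 1.004 4.567
endloop
endfacet
facet normal -0.945 0.028 -0.327
outer loop
vertex -4.967 -2.683 -0.261
vertex -4.506 -1.451 -1.489
vertex -4.783 -3.339 -0.849
endloop
endfacet
facet normal -0.256 -0.684 0.683
outer loop
vertex -3.054 -3.389 -0.251
vertex -4.967 -2.683 -0.261
vertex -4.783 -3.339 -0.849
endloop
endfacet
facet normal -0.945 0.028 -0.326
outer loop
vertex -4.783 -3.339 -0.849
vertex -4.506 -1.451 -1.489
vertex -4.322 -2.107 -2.078
endloop
endfacet
facet normal 0.205 -0.729 -0.654
outer loop
vertex -4.322 -2.107 -2.078
vertex -3.054 -3.389 -0.251
vertex -4.783 -3.339 -0.849
endloop
endfacet
facet normal -0.205 0.728 0.654
outer loop
vertex -4.967 -2.683 -0.261
vertex -2.777 -1.501 -0.891
vertex -4.506 -1.451 -1.489
endloop
endfacet
facet normal -0.256 -0.685 0.682
outer loop
vertex -3.238 -2.733 0.338
vertex -4.967 -2.683 -0.261
vertex -3.054 -3.389 -0.251
endloop
endfacet
facet normal -0.205 0.729 0.653
outer loop
vertex -3.238 -2.733 0.338
vertex -2.777 -1.501 -0.891
vertex -4.967 -2.683 -0.261
endloop
endfacet
facet normal 0.256 0.685 -0.683
outer loop
vertex -4.506 -1.451 -1.489
vertex -2.777 -1.501 -0.891
vertex -4.322 -2.107 -2.078
endloop
endfacet
facet normal 0.205 -0.728 -0.654
outer loop
vertex -2.593 -2.157 -1.479
vertex -3.054 -3.389 -0.251
vertex -4.322 -2.107 -2.078
endloop
endfacet
facet normal 0.256 0.684 -0.683
outer loop
vertex -4.322 -2.107 -2.078
vertex -2.777 -1.501 -0.891
vertex -2.593 -2.157 -1.479
endloop
endfacet
facet normal 0.945 -0.028 0.326
outer loop
vertex -2.593 -2.157 -1.479
vertex -3.238 -2.733 0.338
vertex -3.054 -3.389 -0.251
endloop
endfacet
facet normal 0.945 -0.028 0.327
outer loop
vertex -2.777 -1.501 -0.891
vertex -3.238 -2.733 0.338
vertex -2.593 -2.157 -1.479
endloop
endfacet

endsolid


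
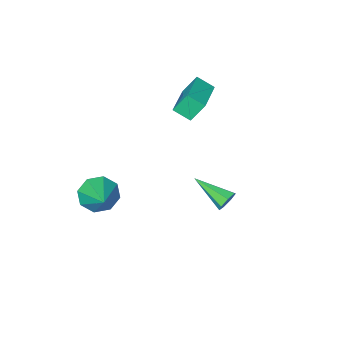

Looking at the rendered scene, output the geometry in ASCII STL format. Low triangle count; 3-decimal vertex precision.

solid 
facet normal -0.334 -0.789 -0.516
outer loop
vertex 4.457 -3.123 -2.119
vertex 3.591 -2.996 -1.752
vertex 4.045 -2.683 -2.525
endloop
endfacet
facet normal 0.823 0.442 -0.356
outer loop
vertex 4.457 -3.123 -2.119
vertex 4.045 -2.683 -2.525
vertex 4.189 -1.584 -0.828
endloop
endfacet
facet normal -0.335 -0.789 -0.516
outer loop
vertex 4.045 -2.683 -2.525
vertex 3.591 -2.996 -1.752
vertex 3.367 -2.426 -2.478
endloop
endfacet
facet normal 0.265 0.799 -0.540
outer loop
vertex 4.045 -2.683 -2.525
vertex 3.367 -2.426 -2.478
vertex 4.189 -1.584 -0.828
endloop
endfacet
facet normal -0.335 -0.789 -0.516
outer loop
vertex 3.367 -2.426 -2.478
vertex 3.591 -2.996 -1.752
vertex 2.819 -2.502 -2.006
endloop
endfacet
facet normal -0.361 0.891 -0.275
outer loop
vertex 3.367 -2.426 -2.478
vertex 2.819 -2.502 -2.006
vertex 4.189 -1.584 -0.828
endloop
endfacet
facet normal -0.335 -0.789 -0.515
outer loop
vertex 2.819 -2.502 -2.006
vertex 3.591 -2.996 -1.752
vertex 2.724 -2.868 -1.384
endloop
endfacet
facet normal -0.691 0.664 0.285
outer loop
vertex 2.819 -2.502 -2.006
vertex 2.724 -2.868 -1.384
vertex 4.189 -1.584 -0.828
endloop
endfacet
facet normal -0.336 -0.788 -0.516
outer loop
vertex 2.724 -2.868 -1.384
vertex 3.591 -2.996 -1.752
vertex 3.136 -3.309 -0.979
endloop
endfacet
facet normal -0.528 0.251 0.811
outer loop
vertex 2.724 -2.868 -1.384
vertex 3.136 -3.309 -0.979
vertex 4.189 -1.584 -0.828
endloop
endfacet
facet normal -0.335 -0.788 -0.516
outer loop
vertex 3.136 -3.309 -0.979
vertex 3.591 -2.996 -1.752
vertex 3.814 -3.566 -1.026
endloop
endfacet
facet normal 0.029 -0.105 0.994
outer loop
vertex 3.136 -3.309 -0.979
vertex 3.814 -3.566 -1.026
vertex 4.189 -1.584 -0.828
endloop
endfacet
facet normal -0.334 -0.788 -0.516
outer loop
vertex 3.814 -3.566 -1.026
vertex 3.591 -2.996 -1.752
vertex 4.362 -3.489 -1.498
endloop
endfacet
facet normal 0.656 -0.197 0.729
outer loop
vertex 3.814 -3.566 -1.026
vertex 4.362 -3.489 -1.498
vertex 4.189 -1.584 -0.828
endloop
endfacet
facet normal -0.334 -0.789 -0.516
outer loop
vertex 4.362 -3.489 -1.498
vertex 3.591 -2.996 -1.752
vertex 4.457 -3.123 -2.119
endloop
endfacet
facet normal 0.985 0.030 0.169
outer loop
vertex 4.362 -3.489 -1.498
vertex 4.457 -3.123 -2.119
vertex 4.189 -1.584 -0.828
endloop
endfacet
facet normal -0.514 0.691 -0.508
outer loop
vertex -2.655 -3.311 2.289
vertex -1.278 -2.033 2.634
vertex -2.111 -3.631 1.304
endloop
endfacet
facet normal -0.720 -0.670 -0.180
outer loop
vertex -1.622 -4.287 1.786
vertex -2.655 -3.311 2.289
vertex -2.111 -3.631 1.304
endloop
endfacet
facet normal -0.514 0.691 -0.508
outer loop
vertex -2.111 -3.631 1.304
vertex -1.278 -2.033 2.634
vertex -0.734 -2.353 1.648
endloop
endfacet
facet normal 0.464 -0.273 -0.843
outer loop
vertex -0.734 -2.353 1.648
vertex -1.622 -4.287 1.786
vertex -2.111 -3.631 1.304
endloop
endfacet
facet normal -0.464 0.273 0.843
outer loop
vertex -2.655 -3.311 2.289
vertex -0.789 -2.689 3.116
vertex -1.278 -2.033 2.634
endloop
endfacet
facet normal -0.720 -0.670 -0.180
outer loop
vertex -2.166 -3.967 2.772
vertex -2.655 -3.311 2.289
vertex -1.622 -4.287 1.786
endloop
endfacet
facet normal -0.465 0.274 0.842
outer loop
vertex -2.166 -3.967 2.772
vertex -0.789 -2.689 3.116
vertex -2.655 -3.311 2.289
endloop
endfacet
facet normal 0.721 0.670 0.180
outer loop
vertex -1.278 -2.033 2.634
vertex -0.789 -2.689 3.116
vertex -0.734 -2.353 1.648
endloop
endfacet
facet normal 0.465 -0.274 -0.842
outer loop
vertex -0.245 -3.009 2.131
vertex -1.622 -4.287 1.786
vertex -0.734 -2.353 1.648
endloop
endfacet
facet normal 0.720 0.670 0.180
outer loop
vertex -0.734 -2.353 1.648
vertex -0.789 -2.689 3.116
vertex -0.245 -3.009 2.131
endloop
endfacet
facet normal 0.514 -0.691 0.508
outer loop
vertex -0.245 -3.009 2.131
vertex -2.166 -3.967 2.772
vertex -1.622 -4.287 1.786
endloop
endfacet
facet normal 0.514 -0.691 0.508
outer loop
vertex -0.789 -2.689 3.116
vertex -2.166 -3.967 2.772
vertex -0.245 -3.009 2.131
endloop
endfacet
facet normal -0.337 0.870 -0.359
outer loop
vertex 0.506 2.193 0.497
vertex 0.338 1.939 0.039
vertex 0.06 2.024 0.506
endloop
endfacet
facet normal -0.017 0.097 0.995
outer loop
vertex 0.506 2.193 0.497
vertex 0.06 2.024 0.506
vertex 0.942 0.381 0.681
endloop
endfacet
facet normal -0.337 0.870 -0.359
outer loop
vertex 0.06 2.024 0.506
vertex 0.338 1.939 0.039
vertex -0.177 1.791 0.164
endloop
endfacet
facet normal -0.680 -0.294 0.672
outer loop
vertex 0.06 2.024 0.506
vertex -0.177 1.791 0.164
vertex 0.942 0.381 0.681
endloop
endfacet
facet normal -0.337 0.871 -0.358
outer loop
vertex -0.177 1.791 0.164
vertex 0.338 1.939 0.039
vertex -0.026 1.67 -0.273
endloop
endfacet
facet normal -0.764 -0.639 -0.087
outer loop
vertex -0.177 1.791 0.164
vertex -0.026 1.67 -0.273
vertex 0.942 0.381 0.681
endloop
endfacet
facet normal -0.336 0.871 -0.359
outer loop
vertex -0.026 1.67 -0.273
vertex 0.338 1.939 0.039
vertex 0.399 1.751 -0.474
endloop
endfacet
facet normal -0.205 -0.677 -0.707
outer loop
vertex -0.026 1.67 -0.273
vertex 0.399 1.751 -0.474
vertex 0.942 0.381 0.681
endloop
endfacet
facet normal -0.337 0.870 -0.359
outer loop
vertex 0.399 1.751 -0.474
vertex 0.338 1.939 0.039
vertex 0.778 1.974 -0.289
endloop
endfacet
facet normal 0.577 -0.381 -0.723
outer loop
vertex 0.399 1.751 -0.474
vertex 0.778 1.974 -0.289
vertex 0.942 0.381 0.681
endloop
endfacet
facet normal -0.337 0.870 -0.359
outer loop
vertex 0.778 1.974 -0.289
vertex 0.338 1.939 0.039
vertex 0.826 2.171 0.143
endloop
endfacet
facet normal 0.992 0.027 -0.123
outer loop
vertex 0.778 1.974 -0.289
vertex 0.826 2.171 0.143
vertex 0.942 0.381 0.681
endloop
endfacet
facet normal -0.337 0.870 -0.359
outer loop
vertex 0.826 2.171 0.143
vertex 0.338 1.939 0.039
vertex 0.506 2.193 0.497
endloop
endfacet
facet normal 0.727 0.240 0.643
outer loop
vertex 0.826 2.171 0.143
vertex 0.506 2.193 0.497
vertex 0.942 0.381 0.681
endloop
endfacet

endsolid


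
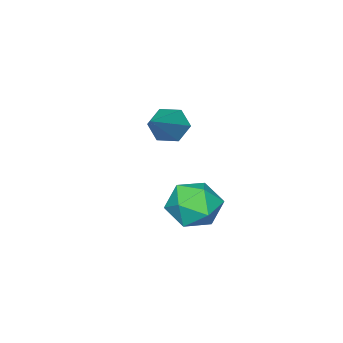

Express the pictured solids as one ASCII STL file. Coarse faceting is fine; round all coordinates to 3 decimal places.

solid 
facet normal -0.767 -0.344 -0.541
outer loop
vertex 2.306 2.044 -1.363
vertex 1.991 2.132 -0.972
vertex 2.073 2.496 -1.32
endloop
endfacet
facet normal 0.642 0.394 -0.658
outer loop
vertex 2.306 2.044 -1.363
vertex 2.073 2.496 -1.32
vertex 3.189 2.668 -0.128
endloop
endfacet
facet normal -0.768 -0.343 -0.540
outer loop
vertex 2.073 2.496 -1.32
vertex 1.991 2.132 -0.972
vertex 1.758 2.584 -0.928
endloop
endfacet
facet normal 0.045 0.982 -0.184
outer loop
vertex 2.073 2.496 -1.32
vertex 1.758 2.584 -0.928
vertex 3.189 2.668 -0.128
endloop
endfacet
facet normal -0.768 -0.343 -0.540
outer loop
vertex 1.758 2.584 -0.928
vertex 1.991 2.132 -0.972
vertex 1.676 2.22 -0.58
endloop
endfacet
facet normal -0.387 0.681 0.621
outer loop
vertex 1.758 2.584 -0.928
vertex 1.676 2.22 -0.58
vertex 3.189 2.668 -0.128
endloop
endfacet
facet normal -0.768 -0.343 -0.540
outer loop
vertex 1.676 2.22 -0.58
vertex 1.991 2.132 -0.972
vertex 1.909 1.768 -0.624
endloop
endfacet
facet normal -0.223 -0.208 0.952
outer loop
vertex 1.676 2.22 -0.58
vertex 1.909 1.768 -0.624
vertex 3.189 2.668 -0.128
endloop
endfacet
facet normal -0.767 -0.344 -0.541
outer loop
vertex 1.909 1.768 -0.624
vertex 1.991 2.132 -0.972
vertex 2.224 1.68 -1.015
endloop
endfacet
facet normal 0.373 -0.795 0.479
outer loop
vertex 1.909 1.768 -0.624
vertex 2.224 1.68 -1.015
vertex 3.189 2.668 -0.128
endloop
endfacet
facet normal -0.767 -0.344 -0.541
outer loop
vertex 2.224 1.68 -1.015
vertex 1.991 2.132 -0.972
vertex 2.306 2.044 -1.363
endloop
endfacet
facet normal 0.806 -0.494 -0.327
outer loop
vertex 2.224 1.68 -1.015
vertex 2.306 2.044 -1.363
vertex 3.189 2.668 -0.128
endloop
endfacet
facet normal -0.610 0.389 0.690
outer loop
vertex 1.568 3.432 -3.157
vertex 1.493 2.777 -2.854
vertex 2.024 3.22 -2.634
endloop
endfacet
facet normal -0.135 0.872 0.471
outer loop
vertex 1.568 3.432 -3.157
vertex 2.024 3.22 -2.634
vertex 2.277 3.573 -3.215
endloop
endfacet
facet normal -0.208 0.950 -0.234
outer loop
vertex 1.568 3.432 -3.157
vertex 2.277 3.573 -3.215
vertex 1.903 3.348 -3.795
endloop
endfacet
facet normal -0.730 0.514 -0.451
outer loop
vertex 1.568 3.432 -3.157
vertex 1.903 3.348 -3.795
vertex 1.419 2.856 -3.572
endloop
endfacet
facet normal -0.979 0.167 0.119
outer loop
vertex 1.568 3.432 -3.157
vertex 1.419 2.856 -3.572
vertex 1.493 2.777 -2.854
endloop
endfacet
facet normal 0.518 0.612 0.597
outer loop
vertex 2.277 3.573 -3.215
vertex 2.024 3.22 -2.634
vertex 2.641 3.004 -2.948
endloop
endfacet
facet normal -0.253 -0.170 0.952
outer loop
vertex 2.024 3.22 -2.634
vertex 1.493 2.777 -2.854
vertex 2.157 2.512 -2.725
endloop
endfacet
facet normal -0.848 -0.529 0.029
outer loop
vertex 1.493 2.777 -2.854
vertex 1.419 2.856 -3.572
vertex 1.783 2.287 -3.305
endloop
endfacet
facet normal -0.445 0.032 -0.895
outer loop
vertex 1.419 2.856 -3.572
vertex 1.903 3.348 -3.795
vertex 2.036 2.64 -3.886
endloop
endfacet
facet normal 0.400 0.738 -0.544
outer loop
vertex 1.903 3.348 -3.795
vertex 2.277 3.573 -3.215
vertex 2.567 3.083 -3.666
endloop
endfacet
facet normal 0.730 -0.514 0.451
outer loop
vertex 2.492 2.428 -3.363
vertex 2.641 3.004 -2.948
vertex 2.157 2.512 -2.725
endloop
endfacet
facet normal 0.208 -0.950 0.234
outer loop
vertex 2.492 2.428 -3.363
vertex 2.157 2.512 -2.725
vertex 1.783 2.287 -3.305
endloop
endfacet
facet normal 0.135 -0.872 -0.471
outer loop
vertex 2.492 2.428 -3.363
vertex 1.783 2.287 -3.305
vertex 2.036 2.64 -3.886
endloop
endfacet
facet normal 0.610 -0.389 -0.690
outer loop
vertex 2.492 2.428 -3.363
vertex 2.036 2.64 -3.886
vertex 2.567 3.083 -3.666
endloop
endfacet
facet normal 0.979 -0.167 -0.119
outer loop
vertex 2.492 2.428 -3.363
vertex 2.567 3.083 -3.666
vertex 2.641 3.004 -2.948
endloop
endfacet
facet normal 0.445 -0.032 0.895
outer loop
vertex 2.157 2.512 -2.725
vertex 2.641 3.004 -2.948
vertex 2.024 3.22 -2.634
endloop
endfacet
facet normal -0.400 -0.738 0.544
outer loop
vertex 1.783 2.287 -3.305
vertex 2.157 2.512 -2.725
vertex 1.493 2.777 -2.854
endloop
endfacet
facet normal -0.518 -0.612 -0.597
outer loop
vertex 2.036 2.64 -3.886
vertex 1.783 2.287 -3.305
vertex 1.419 2.856 -3.572
endloop
endfacet
facet normal 0.253 0.170 -0.952
outer loop
vertex 2.567 3.083 -3.666
vertex 2.036 2.64 -3.886
vertex 1.903 3.348 -3.795
endloop
endfacet
facet normal 0.848 0.529 -0.029
outer loop
vertex 2.641 3.004 -2.948
vertex 2.567 3.083 -3.666
vertex 2.277 3.573 -3.215
endloop
endfacet

endsolid


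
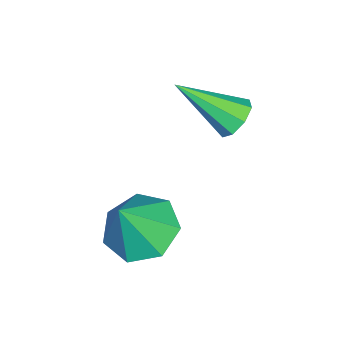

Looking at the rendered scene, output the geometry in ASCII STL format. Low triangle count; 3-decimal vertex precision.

solid 
facet normal -0.419 0.219 -0.881
outer loop
vertex 0.064 -3.347 -4.734
vertex -0.883 -3.221 -4.252
vertex -0.123 -2.489 -4.432
endloop
endfacet
facet normal 0.977 0.168 0.129
outer loop
vertex 0.064 -3.347 -4.734
vertex -0.123 -2.489 -4.432
vertex -0.157 -3.599 -2.728
endloop
endfacet
facet normal -0.419 0.218 -0.881
outer loop
vertex -0.123 -2.489 -4.432
vertex -0.883 -3.221 -4.252
vertex -0.883 -2.183 -3.995
endloop
endfacet
facet normal 0.547 0.696 0.464
outer loop
vertex -0.123 -2.489 -4.432
vertex -0.883 -2.183 -3.995
vertex -0.157 -3.599 -2.728
endloop
endfacet
facet normal -0.420 0.218 -0.881
outer loop
vertex -0.883 -2.183 -3.995
vertex -0.883 -3.221 -4.252
vertex -1.642 -2.658 -3.751
endloop
endfacet
facet normal -0.139 0.620 0.772
outer loop
vertex -0.883 -2.183 -3.995
vertex -1.642 -2.658 -3.751
vertex -0.157 -3.599 -2.728
endloop
endfacet
facet normal -0.419 0.219 -0.881
outer loop
vertex -1.642 -2.658 -3.751
vertex -0.883 -3.221 -4.252
vertex -1.83 -3.558 -3.885
endloop
endfacet
facet normal -0.569 -0.004 0.822
outer loop
vertex -1.642 -2.658 -3.751
vertex -1.83 -3.558 -3.885
vertex -0.157 -3.599 -2.728
endloop
endfacet
facet normal -0.419 0.218 -0.881
outer loop
vertex -1.83 -3.558 -3.885
vertex -0.883 -3.221 -4.252
vertex -1.304 -4.204 -4.295
endloop
endfacet
facet normal -0.416 -0.704 0.576
outer loop
vertex -1.83 -3.558 -3.885
vertex -1.304 -4.204 -4.295
vertex -0.157 -3.599 -2.728
endloop
endfacet
facet normal -0.419 0.218 -0.881
outer loop
vertex -1.304 -4.204 -4.295
vertex -0.883 -3.221 -4.252
vertex -0.461 -4.11 -4.673
endloop
endfacet
facet normal 0.204 -0.954 0.219
outer loop
vertex -1.304 -4.204 -4.295
vertex -0.461 -4.11 -4.673
vertex -0.157 -3.599 -2.728
endloop
endfacet
facet normal -0.419 0.218 -0.881
outer loop
vertex -0.461 -4.11 -4.673
vertex -0.883 -3.221 -4.252
vertex 0.064 -3.347 -4.734
endloop
endfacet
facet normal 0.824 -0.566 0.020
outer loop
vertex -0.461 -4.11 -4.673
vertex 0.064 -3.347 -4.734
vertex -0.157 -3.599 -2.728
endloop
endfacet
facet normal -0.052 0.801 -0.596
outer loop
vertex -2.948 -1.007 -1.293
vertex -3.391 -1.317 -1.671
vertex -3.422 -0.925 -1.141
endloop
endfacet
facet normal 0.339 0.315 0.887
outer loop
vertex -2.948 -1.007 -1.293
vertex -3.422 -0.925 -1.141
vertex -3.289 -2.903 -0.489
endloop
endfacet
facet normal -0.052 0.801 -0.596
outer loop
vertex -3.422 -0.925 -1.141
vertex -3.391 -1.317 -1.671
vertex -3.879 -1.072 -1.299
endloop
endfacet
facet normal -0.390 0.265 0.882
outer loop
vertex -3.422 -0.925 -1.141
vertex -3.879 -1.072 -1.299
vertex -3.289 -2.903 -0.489
endloop
endfacet
facet normal -0.052 0.801 -0.596
outer loop
vertex -3.879 -1.072 -1.299
vertex -3.391 -1.317 -1.671
vertex -4.05 -1.363 -1.675
endloop
endfacet
facet normal -0.883 -0.080 0.463
outer loop
vertex -3.879 -1.072 -1.299
vertex -4.05 -1.363 -1.675
vertex -3.289 -2.903 -0.489
endloop
endfacet
facet normal -0.052 0.801 -0.597
outer loop
vertex -4.05 -1.363 -1.675
vertex -3.391 -1.317 -1.671
vertex -3.835 -1.627 -2.048
endloop
endfacet
facet normal -0.848 -0.515 -0.124
outer loop
vertex -4.05 -1.363 -1.675
vertex -3.835 -1.627 -2.048
vertex -3.289 -2.903 -0.489
endloop
endfacet
facet normal -0.051 0.800 -0.598
outer loop
vertex -3.835 -1.627 -2.048
vertex -3.391 -1.317 -1.671
vertex -3.36 -1.71 -2.2
endloop
endfacet
facet normal -0.309 -0.786 -0.535
outer loop
vertex -3.835 -1.627 -2.048
vertex -3.36 -1.71 -2.2
vertex -3.289 -2.903 -0.489
endloop
endfacet
facet normal -0.051 0.800 -0.597
outer loop
vertex -3.36 -1.71 -2.2
vertex -3.391 -1.317 -1.671
vertex -2.904 -1.563 -2.042
endloop
endfacet
facet normal 0.421 -0.736 -0.530
outer loop
vertex -3.36 -1.71 -2.2
vertex -2.904 -1.563 -2.042
vertex -3.289 -2.903 -0.489
endloop
endfacet
facet normal -0.051 0.800 -0.598
outer loop
vertex -2.904 -1.563 -2.042
vertex -3.391 -1.317 -1.671
vertex -2.733 -1.271 -1.666
endloop
endfacet
facet normal 0.913 -0.392 -0.111
outer loop
vertex -2.904 -1.563 -2.042
vertex -2.733 -1.271 -1.666
vertex -3.289 -2.903 -0.489
endloop
endfacet
facet normal -0.051 0.801 -0.597
outer loop
vertex -2.733 -1.271 -1.666
vertex -3.391 -1.317 -1.671
vertex -2.948 -1.007 -1.293
endloop
endfacet
facet normal 0.879 0.044 0.476
outer loop
vertex -2.733 -1.271 -1.666
vertex -2.948 -1.007 -1.293
vertex -3.289 -2.903 -0.489
endloop
endfacet

endsolid


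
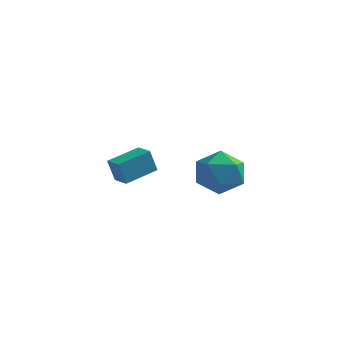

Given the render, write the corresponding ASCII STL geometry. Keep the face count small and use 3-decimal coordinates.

solid 
facet normal 0.185 0.979 -0.088
outer loop
vertex 2.507 -1.61 -1.085
vertex 1.816 -1.398 -0.182
vertex 2.943 -1.596 -0.014
endloop
endfacet
facet normal 0.743 0.593 -0.310
outer loop
vertex 2.507 -1.61 -1.085
vertex 2.943 -1.596 -0.014
vertex 3.279 -2.41 -0.765
endloop
endfacet
facet normal 0.520 0.166 -0.838
outer loop
vertex 2.507 -1.61 -1.085
vertex 3.279 -2.41 -0.765
vertex 2.359 -2.714 -1.396
endloop
endfacet
facet normal -0.174 0.289 -0.941
outer loop
vertex 2.507 -1.61 -1.085
vertex 2.359 -2.714 -1.396
vertex 1.455 -2.089 -1.037
endloop
endfacet
facet normal -0.382 0.791 -0.478
outer loop
vertex 2.507 -1.61 -1.085
vertex 1.455 -2.089 -1.037
vertex 1.816 -1.398 -0.182
endloop
endfacet
facet normal 0.956 0.181 0.232
outer loop
vertex 3.279 -2.41 -0.765
vertex 2.943 -1.596 -0.014
vertex 3.065 -2.691 0.337
endloop
endfacet
facet normal 0.053 0.805 0.591
outer loop
vertex 2.943 -1.596 -0.014
vertex 1.816 -1.398 -0.182
vertex 2.161 -2.066 0.696
endloop
endfacet
facet normal -0.864 0.501 -0.040
outer loop
vertex 1.816 -1.398 -0.182
vertex 1.455 -2.089 -1.037
vertex 1.241 -2.37 0.065
endloop
endfacet
facet normal -0.529 -0.312 -0.789
outer loop
vertex 1.455 -2.089 -1.037
vertex 2.359 -2.714 -1.396
vertex 1.577 -3.184 -0.686
endloop
endfacet
facet normal 0.595 -0.510 -0.622
outer loop
vertex 2.359 -2.714 -1.396
vertex 3.279 -2.41 -0.765
vertex 2.704 -3.382 -0.518
endloop
endfacet
facet normal 0.174 -0.289 0.941
outer loop
vertex 2.013 -3.17 0.385
vertex 3.065 -2.691 0.337
vertex 2.161 -2.066 0.696
endloop
endfacet
facet normal -0.520 -0.166 0.838
outer loop
vertex 2.013 -3.17 0.385
vertex 2.161 -2.066 0.696
vertex 1.241 -2.37 0.065
endloop
endfacet
facet normal -0.743 -0.593 0.310
outer loop
vertex 2.013 -3.17 0.385
vertex 1.241 -2.37 0.065
vertex 1.577 -3.184 -0.686
endloop
endfacet
facet normal -0.185 -0.979 0.088
outer loop
vertex 2.013 -3.17 0.385
vertex 1.577 -3.184 -0.686
vertex 2.704 -3.382 -0.518
endloop
endfacet
facet normal 0.382 -0.791 0.478
outer loop
vertex 2.013 -3.17 0.385
vertex 2.704 -3.382 -0.518
vertex 3.065 -2.691 0.337
endloop
endfacet
facet normal 0.529 0.312 0.789
outer loop
vertex 2.161 -2.066 0.696
vertex 3.065 -2.691 0.337
vertex 2.943 -1.596 -0.014
endloop
endfacet
facet normal -0.595 0.510 0.622
outer loop
vertex 1.241 -2.37 0.065
vertex 2.161 -2.066 0.696
vertex 1.816 -1.398 -0.182
endloop
endfacet
facet normal -0.956 -0.181 -0.232
outer loop
vertex 1.577 -3.184 -0.686
vertex 1.241 -2.37 0.065
vertex 1.455 -2.089 -1.037
endloop
endfacet
facet normal -0.053 -0.805 -0.591
outer loop
vertex 2.704 -3.382 -0.518
vertex 1.577 -3.184 -0.686
vertex 2.359 -2.714 -1.396
endloop
endfacet
facet normal 0.864 -0.501 0.040
outer loop
vertex 3.065 -2.691 0.337
vertex 2.704 -3.382 -0.518
vertex 3.279 -2.41 -0.765
endloop
endfacet
facet normal -0.829 0.543 -0.134
outer loop
vertex -3.492 -0.547 -1.508
vertex -2.672 0.799 -1.132
vertex -3.217 -0.402 -2.625
endloop
endfacet
facet normal -0.506 -0.831 -0.232
outer loop
vertex -2.488 -0.879 -2.508
vertex -3.492 -0.547 -1.508
vertex -3.217 -0.402 -2.625
endloop
endfacet
facet normal -0.830 0.542 -0.133
outer loop
vertex -3.217 -0.402 -2.625
vertex -2.672 0.799 -1.132
vertex -2.398 0.944 -2.25
endloop
endfacet
facet normal 0.236 0.125 -0.964
outer loop
vertex -2.398 0.944 -2.25
vertex -2.488 -0.879 -2.508
vertex -3.217 -0.402 -2.625
endloop
endfacet
facet normal -0.236 -0.125 0.964
outer loop
vertex -3.492 -0.547 -1.508
vertex -1.943 0.322 -1.015
vertex -2.672 0.799 -1.132
endloop
endfacet
facet normal -0.506 -0.831 -0.232
outer loop
vertex -2.762 -1.024 -1.39
vertex -3.492 -0.547 -1.508
vertex -2.488 -0.879 -2.508
endloop
endfacet
facet normal -0.237 -0.124 0.964
outer loop
vertex -2.762 -1.024 -1.39
vertex -1.943 0.322 -1.015
vertex -3.492 -0.547 -1.508
endloop
endfacet
facet normal 0.506 0.831 0.232
outer loop
vertex -2.672 0.799 -1.132
vertex -1.943 0.322 -1.015
vertex -2.398 0.944 -2.25
endloop
endfacet
facet normal 0.237 0.125 -0.963
outer loop
vertex -1.668 0.467 -2.132
vertex -2.488 -0.879 -2.508
vertex -2.398 0.944 -2.25
endloop
endfacet
facet normal 0.505 0.831 0.232
outer loop
vertex -2.398 0.944 -2.25
vertex -1.943 0.322 -1.015
vertex -1.668 0.467 -2.132
endloop
endfacet
facet normal 0.829 -0.542 0.133
outer loop
vertex -1.668 0.467 -2.132
vertex -2.762 -1.024 -1.39
vertex -2.488 -0.879 -2.508
endloop
endfacet
facet normal 0.830 -0.542 0.134
outer loop
vertex -1.943 0.322 -1.015
vertex -2.762 -1.024 -1.39
vertex -1.668 0.467 -2.132
endloop
endfacet

endsolid


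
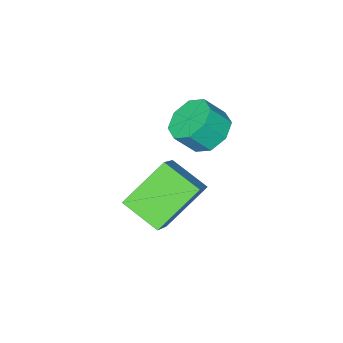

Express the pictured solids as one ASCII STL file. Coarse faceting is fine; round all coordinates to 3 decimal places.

solid 
facet normal -0.764 0.108 0.637
outer loop
vertex -3.553 -3.391 0.487
vertex -2.531 -2.606 1.58
vertex -3.915 -1.985 -0.185
endloop
endfacet
facet normal -0.605 -0.465 -0.647
outer loop
vertex -2.289 -2.214 -1.54
vertex -3.553 -3.391 0.487
vertex -3.915 -1.985 -0.185
endloop
endfacet
facet normal -0.764 0.107 0.637
outer loop
vertex -3.915 -1.985 -0.185
vertex -2.531 -2.606 1.58
vertex -2.893 -1.2 0.909
endloop
endfacet
facet normal -0.226 0.879 -0.420
outer loop
vertex -2.893 -1.2 0.909
vertex -2.289 -2.214 -1.54
vertex -3.915 -1.985 -0.185
endloop
endfacet
facet normal 0.226 -0.879 0.420
outer loop
vertex -3.553 -3.391 0.487
vertex -0.905 -2.835 0.225
vertex -2.531 -2.606 1.58
endloop
endfacet
facet normal -0.605 -0.464 -0.647
outer loop
vertex -1.927 -3.62 -0.869
vertex -3.553 -3.391 0.487
vertex -2.289 -2.214 -1.54
endloop
endfacet
facet normal 0.226 -0.879 0.420
outer loop
vertex -1.927 -3.62 -0.869
vertex -0.905 -2.835 0.225
vertex -3.553 -3.391 0.487
endloop
endfacet
facet normal 0.605 0.464 0.647
outer loop
vertex -2.531 -2.606 1.58
vertex -0.905 -2.835 0.225
vertex -2.893 -1.2 0.909
endloop
endfacet
facet normal -0.226 0.879 -0.420
outer loop
vertex -1.267 -1.429 -0.447
vertex -2.289 -2.214 -1.54
vertex -2.893 -1.2 0.909
endloop
endfacet
facet normal 0.605 0.465 0.647
outer loop
vertex -2.893 -1.2 0.909
vertex -0.905 -2.835 0.225
vertex -1.267 -1.429 -0.447
endloop
endfacet
facet normal 0.764 -0.107 -0.637
outer loop
vertex -1.267 -1.429 -0.447
vertex -1.927 -3.62 -0.869
vertex -2.289 -2.214 -1.54
endloop
endfacet
facet normal 0.764 -0.108 -0.636
outer loop
vertex -0.905 -2.835 0.225
vertex -1.927 -3.62 -0.869
vertex -1.267 -1.429 -0.447
endloop
endfacet
facet normal -0.571 0.326 -0.753
outer loop
vertex -3.633 -2.618 2.037
vertex -4.114 -2.1 2.626
vertex -3.362 -1.973 2.111
endloop
endfacet
facet normal 0.725 -0.230 -0.649
outer loop
vertex -3.633 -2.618 2.037
vertex -3.362 -1.973 2.111
vertex -3.006 -2.978 2.865
endloop
endfacet
facet normal 0.725 -0.230 -0.649
outer loop
vertex -3.006 -2.978 2.865
vertex -3.362 -1.973 2.111
vertex -2.734 -2.333 2.94
endloop
endfacet
facet normal 0.570 -0.328 0.753
outer loop
vertex -3.006 -2.978 2.865
vertex -2.734 -2.333 2.94
vertex -3.486 -2.46 3.454
endloop
endfacet
facet normal -0.571 0.327 -0.753
outer loop
vertex -3.362 -1.973 2.111
vertex -4.114 -2.1 2.626
vertex -3.531 -1.402 2.487
endloop
endfacet
facet normal 0.785 0.485 -0.384
outer loop
vertex -3.362 -1.973 2.111
vertex -3.531 -1.402 2.487
vertex -2.734 -2.333 2.94
endloop
endfacet
facet normal 0.785 0.485 -0.384
outer loop
vertex -2.734 -2.333 2.94
vertex -3.531 -1.402 2.487
vertex -2.903 -1.762 3.316
endloop
endfacet
facet normal 0.570 -0.327 0.753
outer loop
vertex -2.734 -2.333 2.94
vertex -2.903 -1.762 3.316
vertex -3.486 -2.46 3.454
endloop
endfacet
facet normal -0.572 0.328 -0.752
outer loop
vertex -3.531 -1.402 2.487
vertex -4.114 -2.1 2.626
vertex -4.041 -1.24 2.945
endloop
endfacet
facet normal 0.386 0.916 0.106
outer loop
vertex -3.531 -1.402 2.487
vertex -4.041 -1.24 2.945
vertex -2.903 -1.762 3.316
endloop
endfacet
facet normal 0.386 0.916 0.106
outer loop
vertex -2.903 -1.762 3.316
vertex -4.041 -1.24 2.945
vertex -3.414 -1.6 3.773
endloop
endfacet
facet normal 0.570 -0.327 0.754
outer loop
vertex -2.903 -1.762 3.316
vertex -3.414 -1.6 3.773
vertex -3.486 -2.46 3.454
endloop
endfacet
facet normal -0.570 0.328 -0.753
outer loop
vertex -4.041 -1.24 2.945
vertex -4.114 -2.1 2.626
vertex -4.594 -1.582 3.215
endloop
endfacet
facet normal -0.240 0.810 0.534
outer loop
vertex -4.041 -1.24 2.945
vertex -4.594 -1.582 3.215
vertex -3.414 -1.6 3.773
endloop
endfacet
facet normal -0.240 0.810 0.534
outer loop
vertex -3.414 -1.6 3.773
vertex -4.594 -1.582 3.215
vertex -3.967 -1.942 4.043
endloop
endfacet
facet normal 0.570 -0.327 0.753
outer loop
vertex -3.414 -1.6 3.773
vertex -3.967 -1.942 4.043
vertex -3.486 -2.46 3.454
endloop
endfacet
facet normal -0.570 0.328 -0.753
outer loop
vertex -4.594 -1.582 3.215
vertex -4.114 -2.1 2.626
vertex -4.866 -2.227 3.14
endloop
endfacet
facet normal -0.725 0.230 0.649
outer loop
vertex -4.594 -1.582 3.215
vertex -4.866 -2.227 3.14
vertex -3.967 -1.942 4.043
endloop
endfacet
facet normal -0.725 0.230 0.649
outer loop
vertex -3.967 -1.942 4.043
vertex -4.866 -2.227 3.14
vertex -4.238 -2.587 3.969
endloop
endfacet
facet normal 0.571 -0.326 0.753
outer loop
vertex -3.967 -1.942 4.043
vertex -4.238 -2.587 3.969
vertex -3.486 -2.46 3.454
endloop
endfacet
facet normal -0.570 0.327 -0.753
outer loop
vertex -4.866 -2.227 3.14
vertex -4.114 -2.1 2.626
vertex -4.697 -2.798 2.764
endloop
endfacet
facet normal -0.785 -0.485 0.384
outer loop
vertex -4.866 -2.227 3.14
vertex -4.697 -2.798 2.764
vertex -4.238 -2.587 3.969
endloop
endfacet
facet normal -0.785 -0.485 0.384
outer loop
vertex -4.238 -2.587 3.969
vertex -4.697 -2.798 2.764
vertex -4.069 -3.158 3.593
endloop
endfacet
facet normal 0.571 -0.327 0.753
outer loop
vertex -4.238 -2.587 3.969
vertex -4.069 -3.158 3.593
vertex -3.486 -2.46 3.454
endloop
endfacet
facet normal -0.570 0.327 -0.754
outer loop
vertex -4.697 -2.798 2.764
vertex -4.114 -2.1 2.626
vertex -4.186 -2.96 2.307
endloop
endfacet
facet normal -0.385 -0.917 -0.106
outer loop
vertex -4.697 -2.798 2.764
vertex -4.186 -2.96 2.307
vertex -4.069 -3.158 3.593
endloop
endfacet
facet normal -0.386 -0.916 -0.106
outer loop
vertex -4.069 -3.158 3.593
vertex -4.186 -2.96 2.307
vertex -3.559 -3.32 3.135
endloop
endfacet
facet normal 0.572 -0.328 0.752
outer loop
vertex -4.069 -3.158 3.593
vertex -3.559 -3.32 3.135
vertex -3.486 -2.46 3.454
endloop
endfacet
facet normal -0.570 0.327 -0.753
outer loop
vertex -4.186 -2.96 2.307
vertex -4.114 -2.1 2.626
vertex -3.633 -2.618 2.037
endloop
endfacet
facet normal 0.240 -0.810 -0.534
outer loop
vertex -4.186 -2.96 2.307
vertex -3.633 -2.618 2.037
vertex -3.559 -3.32 3.135
endloop
endfacet
facet normal 0.240 -0.810 -0.534
outer loop
vertex -3.559 -3.32 3.135
vertex -3.633 -2.618 2.037
vertex -3.006 -2.978 2.865
endloop
endfacet
facet normal 0.570 -0.328 0.753
outer loop
vertex -3.559 -3.32 3.135
vertex -3.006 -2.978 2.865
vertex -3.486 -2.46 3.454
endloop
endfacet

endsolid
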